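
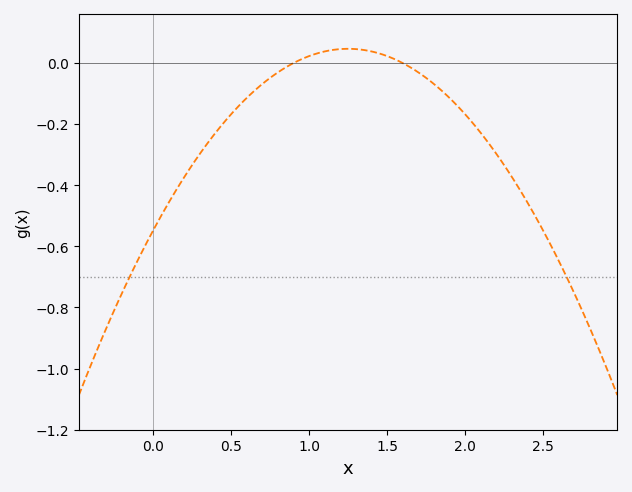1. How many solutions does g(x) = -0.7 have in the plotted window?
2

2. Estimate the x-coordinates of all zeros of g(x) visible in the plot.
0.9, 1.6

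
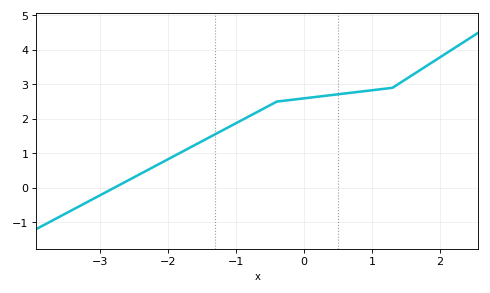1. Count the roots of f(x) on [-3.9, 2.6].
1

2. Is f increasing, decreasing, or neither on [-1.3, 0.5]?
increasing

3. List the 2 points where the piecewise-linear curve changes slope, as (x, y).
(-0.4, 2.5); (1.3, 2.9)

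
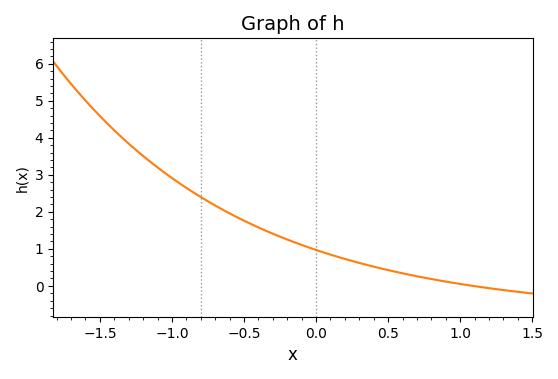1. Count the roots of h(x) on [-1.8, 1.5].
1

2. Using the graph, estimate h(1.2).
-0.063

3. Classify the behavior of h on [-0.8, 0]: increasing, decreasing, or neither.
decreasing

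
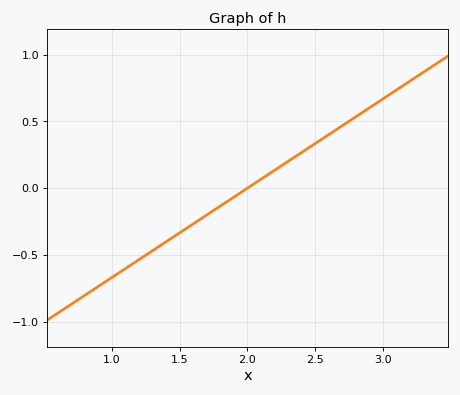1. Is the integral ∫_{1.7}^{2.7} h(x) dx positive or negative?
positive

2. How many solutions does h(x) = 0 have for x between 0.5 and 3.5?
1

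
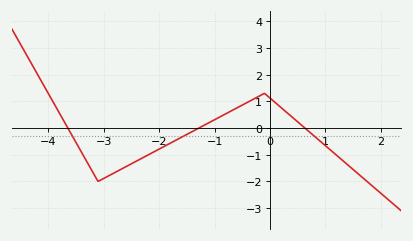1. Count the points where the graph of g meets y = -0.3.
3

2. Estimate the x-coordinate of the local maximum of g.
-0.1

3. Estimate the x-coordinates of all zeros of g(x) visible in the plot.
-3.6, -1.3, 0.6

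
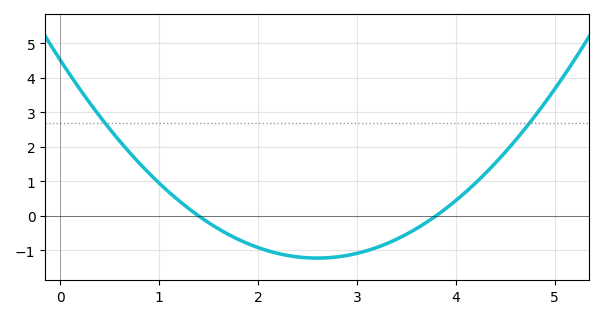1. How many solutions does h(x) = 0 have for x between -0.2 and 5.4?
2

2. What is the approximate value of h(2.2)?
-1.1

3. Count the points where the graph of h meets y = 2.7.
2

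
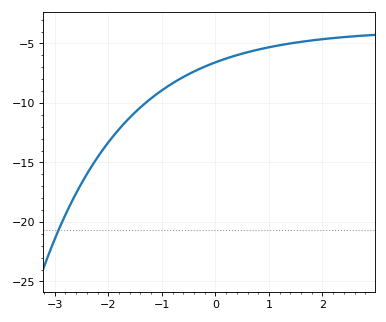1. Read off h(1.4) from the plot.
-5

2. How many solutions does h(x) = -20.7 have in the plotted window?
1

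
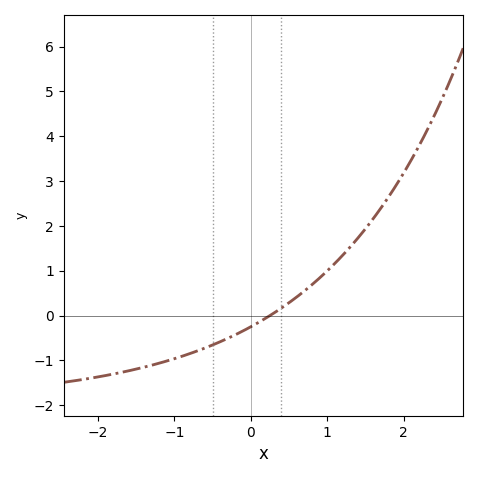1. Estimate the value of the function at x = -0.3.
-0.507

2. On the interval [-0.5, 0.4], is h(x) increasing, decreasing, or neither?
increasing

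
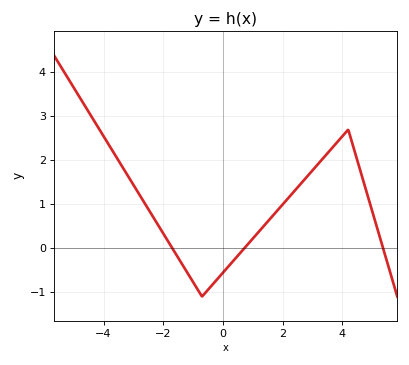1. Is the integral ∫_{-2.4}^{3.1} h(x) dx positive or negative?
positive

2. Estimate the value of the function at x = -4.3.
2.9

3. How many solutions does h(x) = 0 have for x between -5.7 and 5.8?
3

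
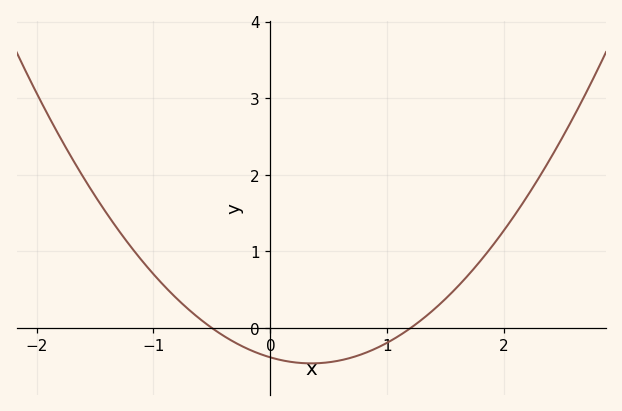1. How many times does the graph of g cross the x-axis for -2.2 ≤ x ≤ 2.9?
2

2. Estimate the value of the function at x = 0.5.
-0.448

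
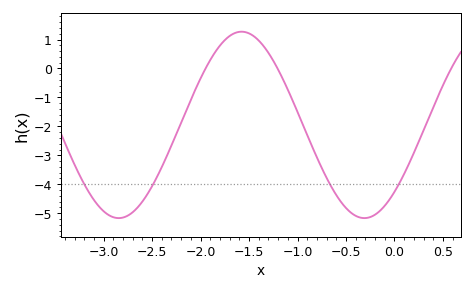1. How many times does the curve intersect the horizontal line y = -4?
4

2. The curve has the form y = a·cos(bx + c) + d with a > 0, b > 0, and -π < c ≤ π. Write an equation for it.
y = 3.22cos(2.48x - 2.37) - 1.95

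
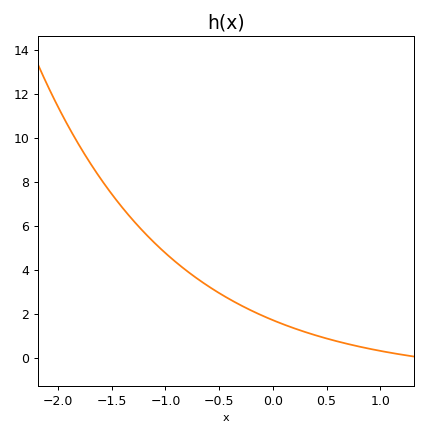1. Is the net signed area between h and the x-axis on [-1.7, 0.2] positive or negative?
positive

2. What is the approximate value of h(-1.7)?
8.85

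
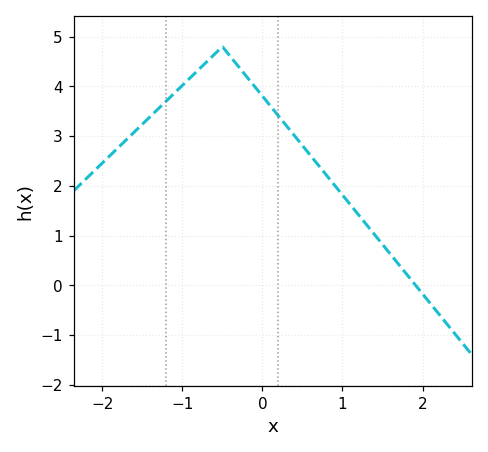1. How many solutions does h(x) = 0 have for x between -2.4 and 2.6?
1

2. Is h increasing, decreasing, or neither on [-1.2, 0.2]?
neither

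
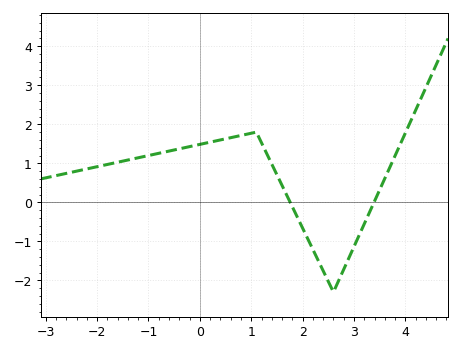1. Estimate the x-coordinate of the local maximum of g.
1.1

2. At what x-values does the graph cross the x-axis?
1.76, 3.39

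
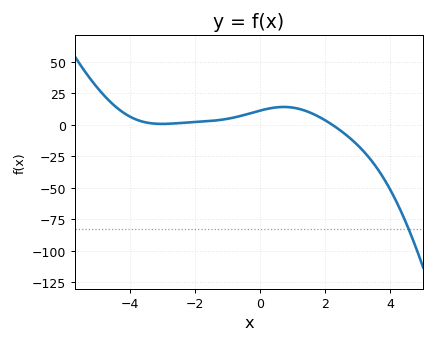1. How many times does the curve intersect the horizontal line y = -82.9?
1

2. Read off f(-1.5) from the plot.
3.14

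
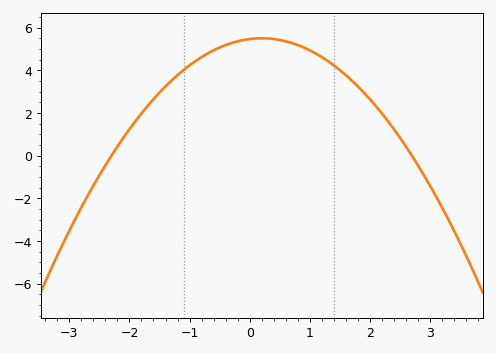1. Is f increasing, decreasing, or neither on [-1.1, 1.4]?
neither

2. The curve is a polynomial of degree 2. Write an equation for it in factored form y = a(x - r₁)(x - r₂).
y = -0.88(x + 2.3)(x - 2.7)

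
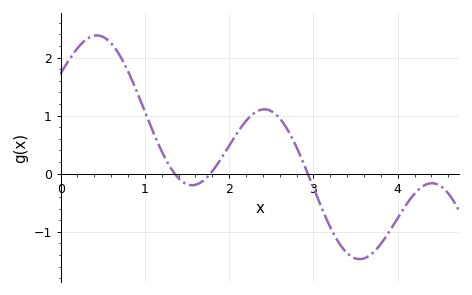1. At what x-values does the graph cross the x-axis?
1.4, 1.8, 2.9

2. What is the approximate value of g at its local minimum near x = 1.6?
-0.2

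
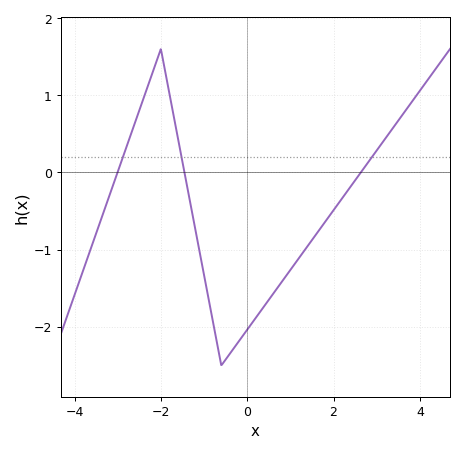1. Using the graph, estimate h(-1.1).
-1.04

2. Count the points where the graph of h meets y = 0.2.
3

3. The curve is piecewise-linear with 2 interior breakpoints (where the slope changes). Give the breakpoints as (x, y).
(-2, 1.6); (-0.6, -2.5)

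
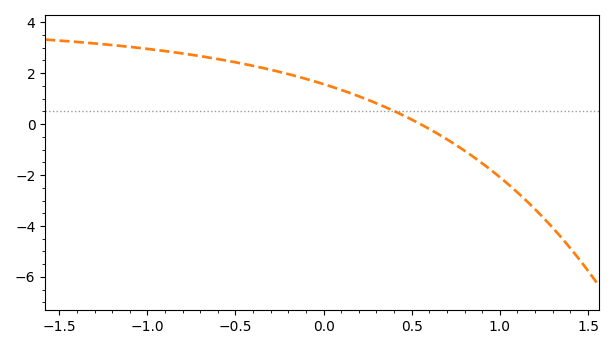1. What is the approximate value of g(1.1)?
-2.68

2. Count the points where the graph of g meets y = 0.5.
1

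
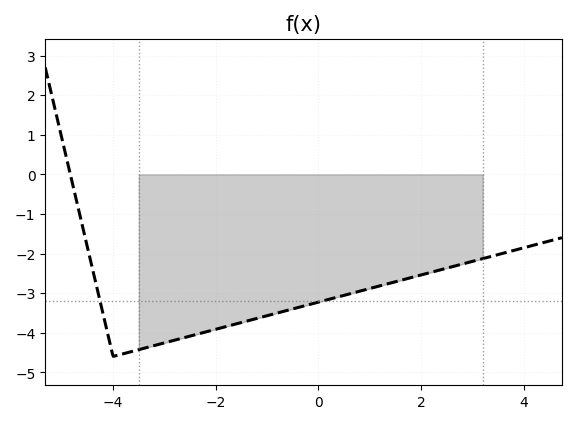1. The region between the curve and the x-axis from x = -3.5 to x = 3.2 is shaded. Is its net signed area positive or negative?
negative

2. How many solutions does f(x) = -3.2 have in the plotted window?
2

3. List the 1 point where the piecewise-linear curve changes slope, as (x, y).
(-4, -4.6)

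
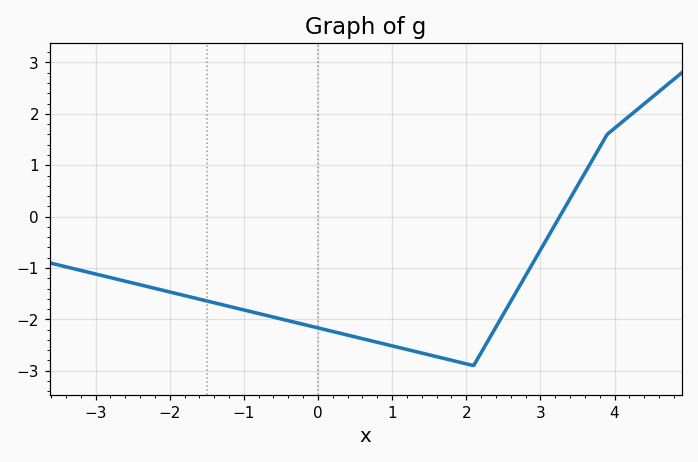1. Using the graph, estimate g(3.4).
0.4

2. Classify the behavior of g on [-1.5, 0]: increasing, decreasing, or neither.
decreasing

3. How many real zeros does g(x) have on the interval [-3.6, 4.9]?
1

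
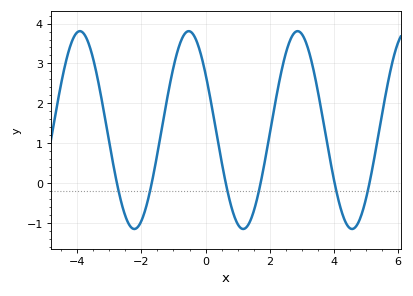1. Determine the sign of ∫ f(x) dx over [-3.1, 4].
positive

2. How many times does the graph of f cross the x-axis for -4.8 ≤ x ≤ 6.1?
6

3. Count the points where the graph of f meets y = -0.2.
6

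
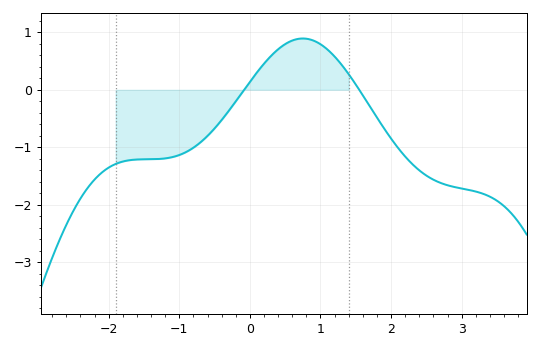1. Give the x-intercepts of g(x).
-0.1, 1.5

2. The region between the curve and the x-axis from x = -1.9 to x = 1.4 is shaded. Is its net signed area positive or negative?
negative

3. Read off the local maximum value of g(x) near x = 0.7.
0.9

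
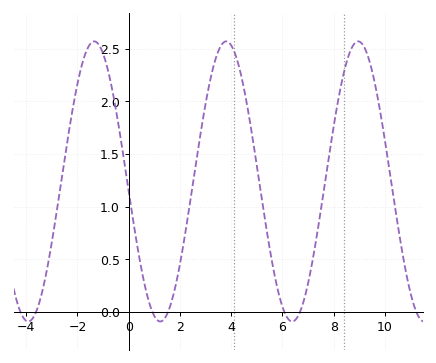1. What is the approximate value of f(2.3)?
0.892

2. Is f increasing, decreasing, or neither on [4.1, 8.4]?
neither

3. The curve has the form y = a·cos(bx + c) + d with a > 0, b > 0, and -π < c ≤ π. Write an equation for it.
y = 1.33cos(1.22x + 1.64) + 1.24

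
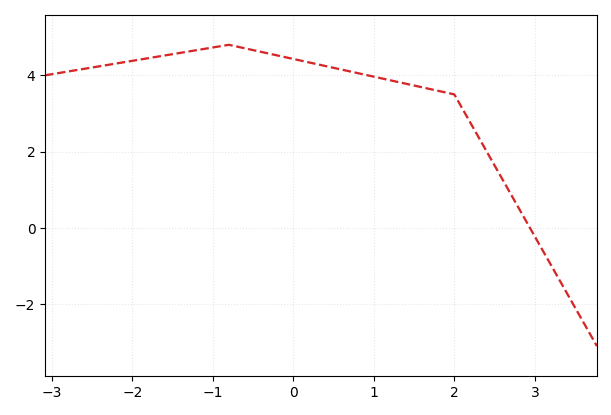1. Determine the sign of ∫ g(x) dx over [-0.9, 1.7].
positive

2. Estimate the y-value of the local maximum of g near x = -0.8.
4.8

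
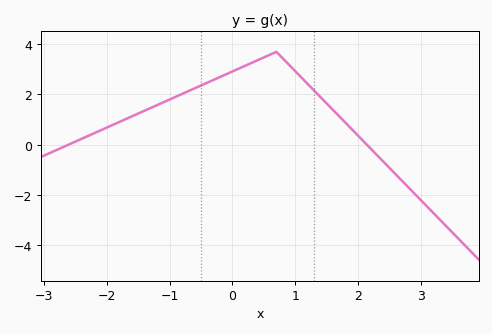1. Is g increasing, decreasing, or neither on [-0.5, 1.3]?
neither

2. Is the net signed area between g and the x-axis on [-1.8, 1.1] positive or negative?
positive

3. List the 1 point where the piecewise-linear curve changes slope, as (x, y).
(0.7, 3.7)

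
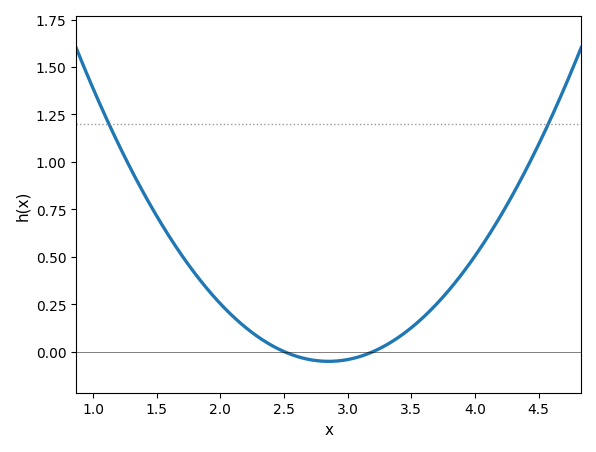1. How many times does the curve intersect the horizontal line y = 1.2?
2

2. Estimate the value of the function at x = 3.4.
0.08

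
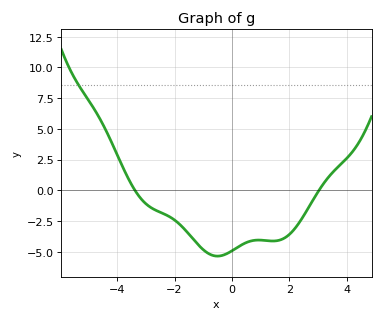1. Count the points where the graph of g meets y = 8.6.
1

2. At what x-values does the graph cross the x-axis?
-3.4, 3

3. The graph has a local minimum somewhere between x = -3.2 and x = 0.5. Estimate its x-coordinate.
-0.6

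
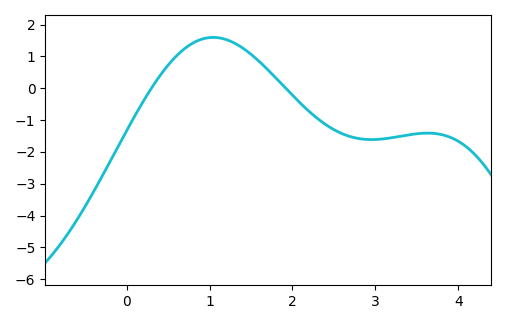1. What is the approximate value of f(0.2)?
-0.412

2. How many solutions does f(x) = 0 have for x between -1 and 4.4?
2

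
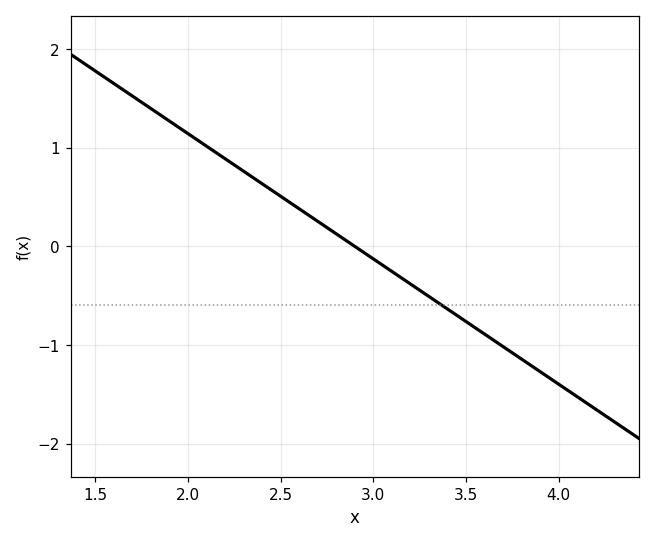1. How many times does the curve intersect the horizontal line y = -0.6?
1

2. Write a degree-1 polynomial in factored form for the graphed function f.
y = -1.27(x - 2.9)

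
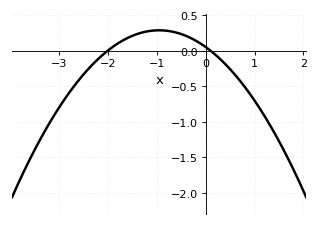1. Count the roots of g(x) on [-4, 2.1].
2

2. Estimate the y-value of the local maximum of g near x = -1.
0.287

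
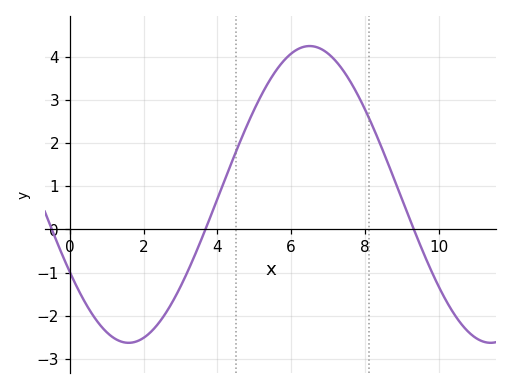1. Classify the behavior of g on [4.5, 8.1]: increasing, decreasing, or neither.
neither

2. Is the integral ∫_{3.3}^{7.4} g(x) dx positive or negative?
positive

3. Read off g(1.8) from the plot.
-2.6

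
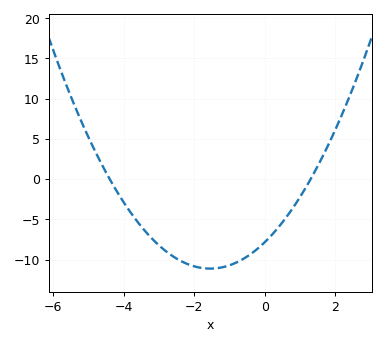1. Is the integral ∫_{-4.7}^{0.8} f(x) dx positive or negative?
negative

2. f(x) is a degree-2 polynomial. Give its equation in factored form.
y = 1.37(x + 4.4)(x - 1.3)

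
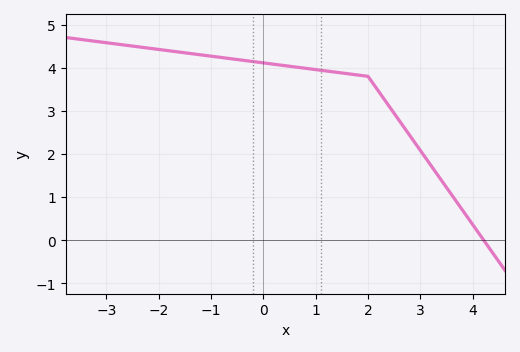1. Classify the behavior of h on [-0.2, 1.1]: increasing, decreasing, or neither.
decreasing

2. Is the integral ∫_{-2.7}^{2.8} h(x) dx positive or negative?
positive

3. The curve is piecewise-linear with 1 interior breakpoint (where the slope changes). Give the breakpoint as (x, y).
(2, 3.8)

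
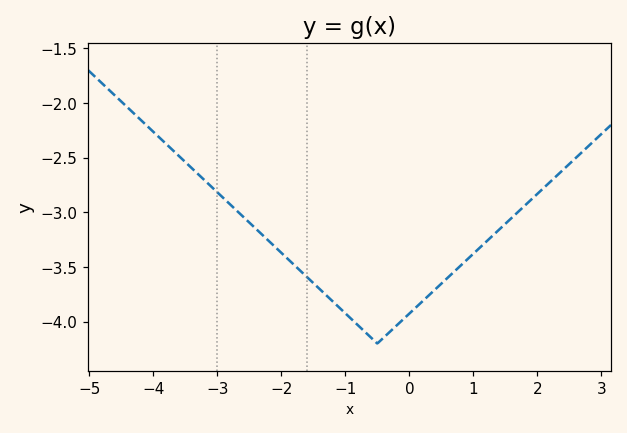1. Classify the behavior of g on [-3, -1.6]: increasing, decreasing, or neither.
decreasing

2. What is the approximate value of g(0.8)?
-3.5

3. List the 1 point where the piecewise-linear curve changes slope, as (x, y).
(-0.5, -4.2)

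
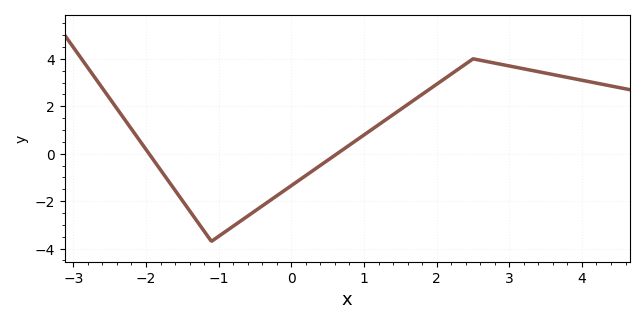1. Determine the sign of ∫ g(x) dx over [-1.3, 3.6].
positive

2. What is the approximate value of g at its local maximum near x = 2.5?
4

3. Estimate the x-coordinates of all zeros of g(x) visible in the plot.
-1.96, 0.63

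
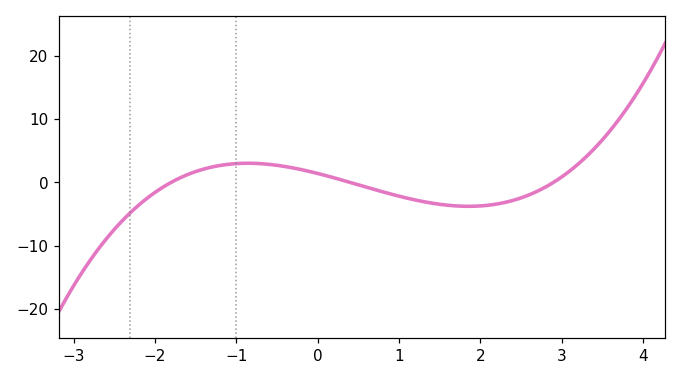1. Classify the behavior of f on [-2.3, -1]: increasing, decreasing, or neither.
increasing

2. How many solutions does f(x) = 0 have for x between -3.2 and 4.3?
3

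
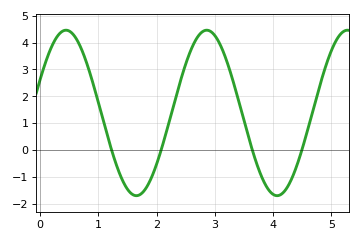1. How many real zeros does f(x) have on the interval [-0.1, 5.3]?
4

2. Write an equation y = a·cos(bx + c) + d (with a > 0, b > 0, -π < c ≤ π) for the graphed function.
y = 3.08cos(2.6x - 1.15) + 1.38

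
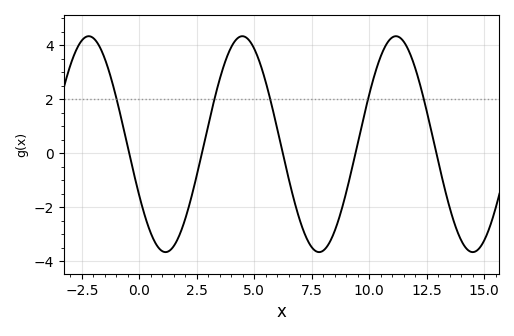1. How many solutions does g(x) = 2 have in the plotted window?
5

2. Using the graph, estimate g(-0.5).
0.22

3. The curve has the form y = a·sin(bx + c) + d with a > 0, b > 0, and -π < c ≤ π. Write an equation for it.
y = 4sin(0.94x - 2.64) + 0.34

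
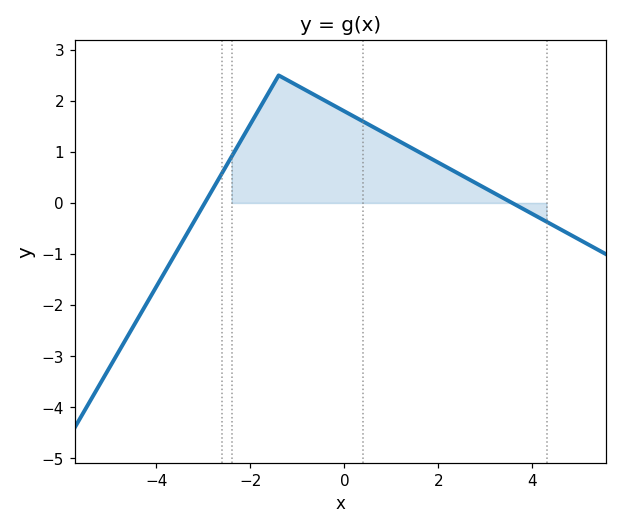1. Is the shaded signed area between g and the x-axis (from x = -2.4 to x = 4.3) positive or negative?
positive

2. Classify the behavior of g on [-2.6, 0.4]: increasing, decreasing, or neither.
neither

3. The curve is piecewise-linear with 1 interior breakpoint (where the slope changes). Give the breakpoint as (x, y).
(-1.4, 2.5)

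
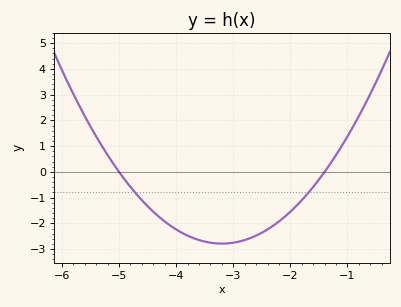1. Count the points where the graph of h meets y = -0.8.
2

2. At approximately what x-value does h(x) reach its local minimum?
-3.2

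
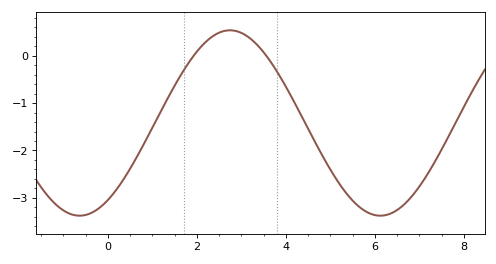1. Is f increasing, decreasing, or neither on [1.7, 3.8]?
neither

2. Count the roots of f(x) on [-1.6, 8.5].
2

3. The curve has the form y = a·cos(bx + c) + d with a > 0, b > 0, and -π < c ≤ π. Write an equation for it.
y = 1.96cos(0.93x - 2.55) - 1.42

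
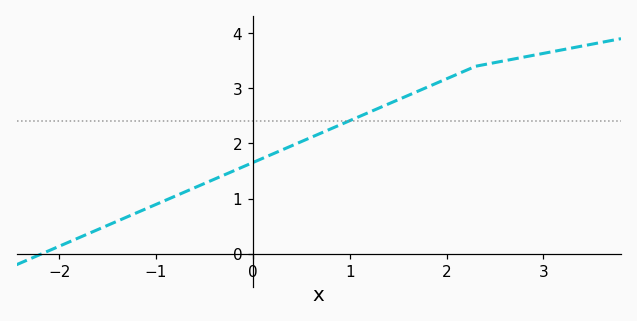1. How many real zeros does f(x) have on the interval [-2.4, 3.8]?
1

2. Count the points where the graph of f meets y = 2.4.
1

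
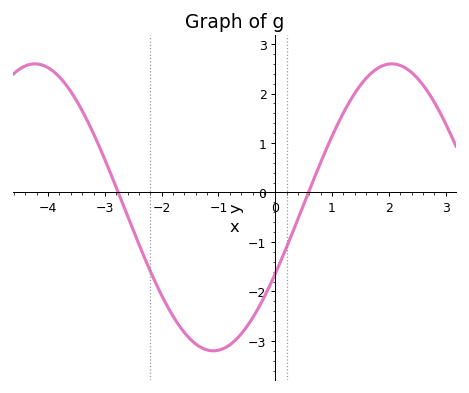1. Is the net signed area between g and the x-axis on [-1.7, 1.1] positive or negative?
negative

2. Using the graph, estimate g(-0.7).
-2.98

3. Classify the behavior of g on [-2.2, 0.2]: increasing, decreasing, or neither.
neither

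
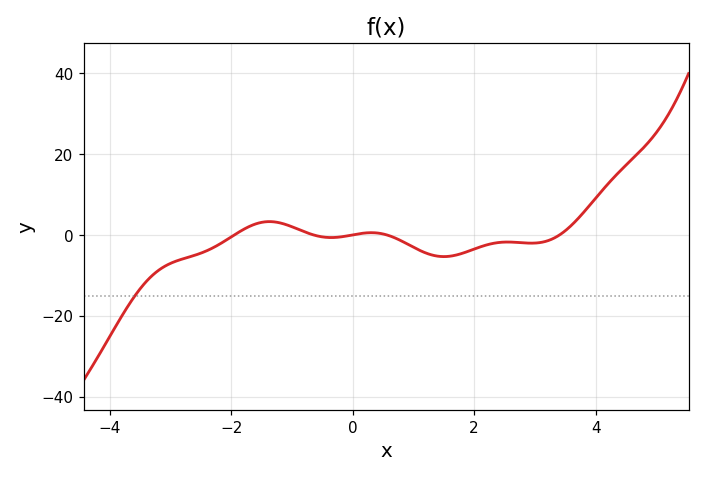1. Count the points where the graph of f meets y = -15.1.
1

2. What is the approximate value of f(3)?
-2.02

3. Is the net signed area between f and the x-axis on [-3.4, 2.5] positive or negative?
negative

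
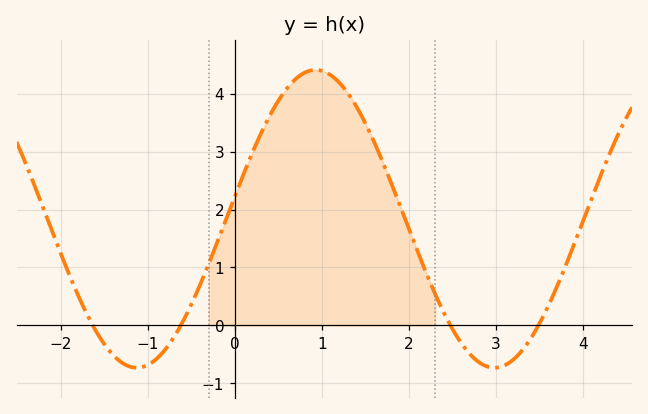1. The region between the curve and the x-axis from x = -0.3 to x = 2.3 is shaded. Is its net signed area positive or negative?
positive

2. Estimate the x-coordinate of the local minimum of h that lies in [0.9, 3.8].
3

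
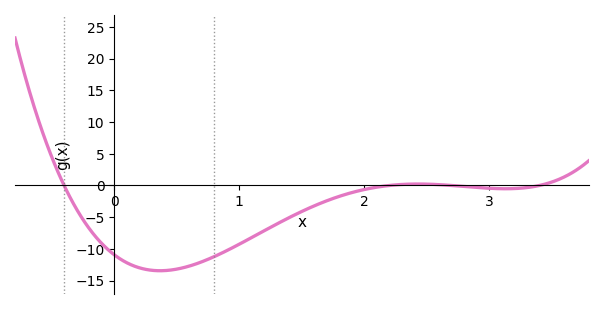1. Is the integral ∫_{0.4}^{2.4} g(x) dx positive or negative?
negative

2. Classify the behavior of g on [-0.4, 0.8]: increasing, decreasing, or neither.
neither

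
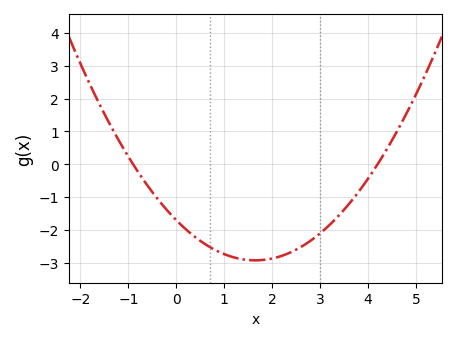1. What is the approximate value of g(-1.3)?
1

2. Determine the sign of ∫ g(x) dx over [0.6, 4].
negative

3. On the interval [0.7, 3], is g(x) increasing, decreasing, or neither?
neither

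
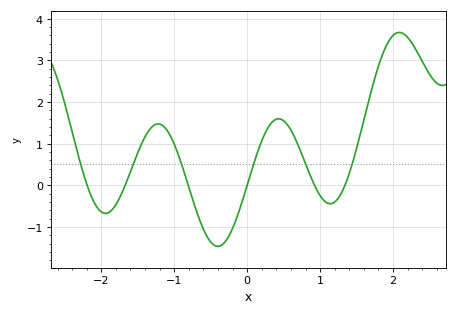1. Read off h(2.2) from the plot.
3.6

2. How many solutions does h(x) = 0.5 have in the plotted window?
6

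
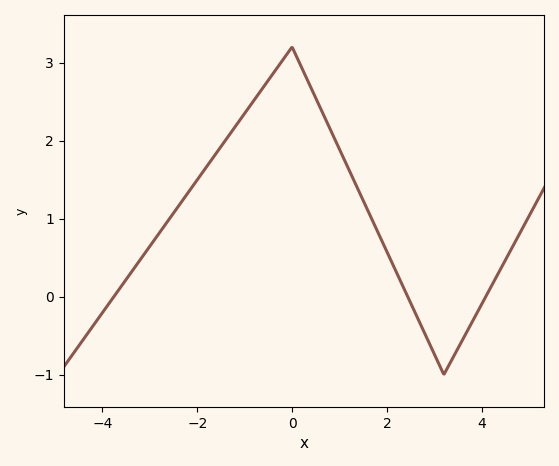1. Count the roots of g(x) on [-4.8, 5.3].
3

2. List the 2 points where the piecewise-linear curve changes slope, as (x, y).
(0, 3.2); (3.2, -1)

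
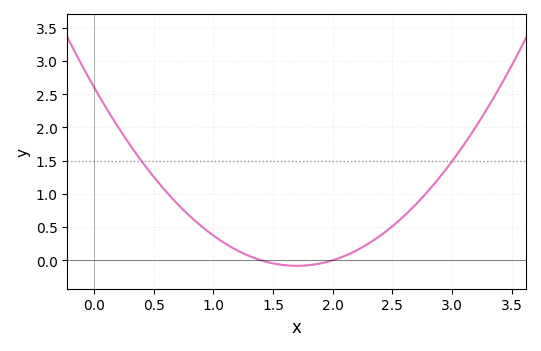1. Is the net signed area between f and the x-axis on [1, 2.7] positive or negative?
positive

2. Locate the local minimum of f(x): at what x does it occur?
1.7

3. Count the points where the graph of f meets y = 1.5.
2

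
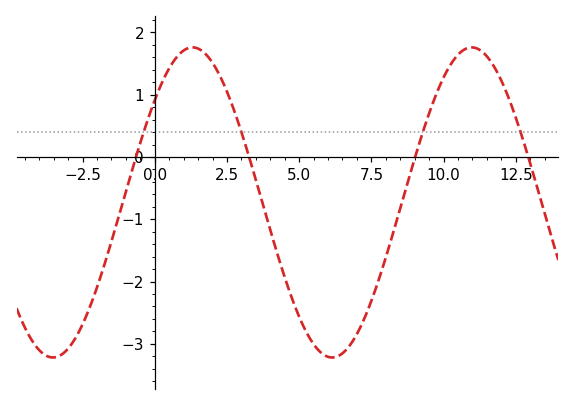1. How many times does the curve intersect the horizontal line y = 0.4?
4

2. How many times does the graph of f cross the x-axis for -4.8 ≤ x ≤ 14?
4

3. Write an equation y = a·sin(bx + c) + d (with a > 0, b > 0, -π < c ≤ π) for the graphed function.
y = 2.49sin(0.65x + 0.72) - 0.73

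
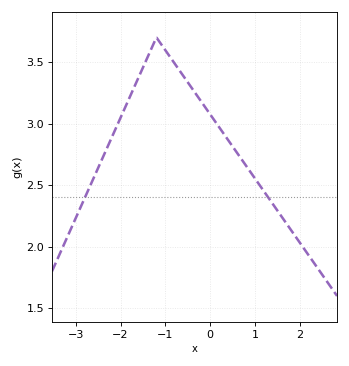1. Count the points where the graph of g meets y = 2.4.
2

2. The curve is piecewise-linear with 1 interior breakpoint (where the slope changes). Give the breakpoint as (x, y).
(-1.2, 3.7)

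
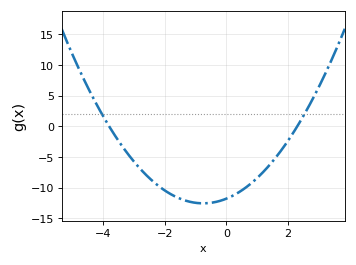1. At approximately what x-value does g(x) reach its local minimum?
-0.75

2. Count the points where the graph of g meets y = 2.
2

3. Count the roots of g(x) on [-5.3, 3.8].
2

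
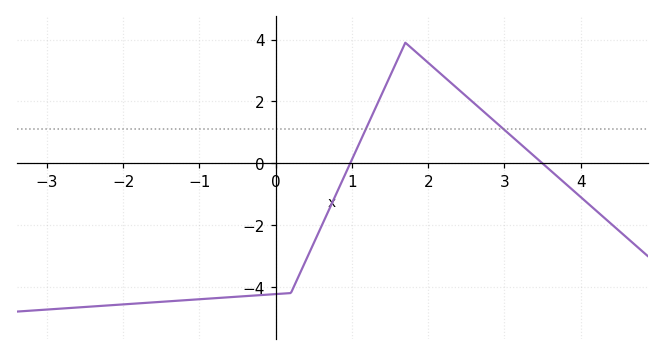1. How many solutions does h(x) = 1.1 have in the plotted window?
2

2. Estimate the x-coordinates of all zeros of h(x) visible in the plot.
0.978, 3.5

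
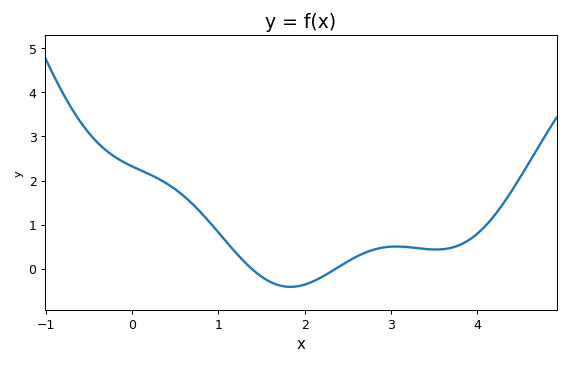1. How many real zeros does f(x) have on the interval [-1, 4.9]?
2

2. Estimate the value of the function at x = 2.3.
-0.077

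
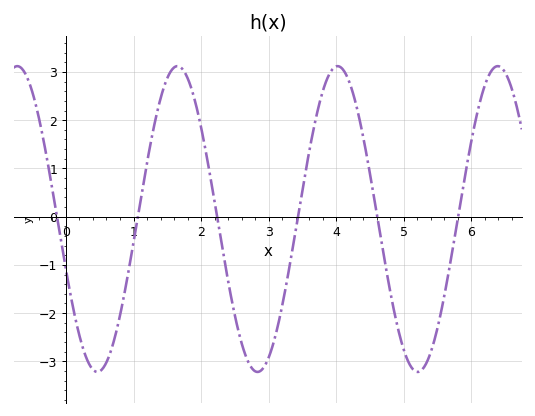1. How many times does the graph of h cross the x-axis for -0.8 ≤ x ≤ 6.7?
6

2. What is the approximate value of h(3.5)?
0.547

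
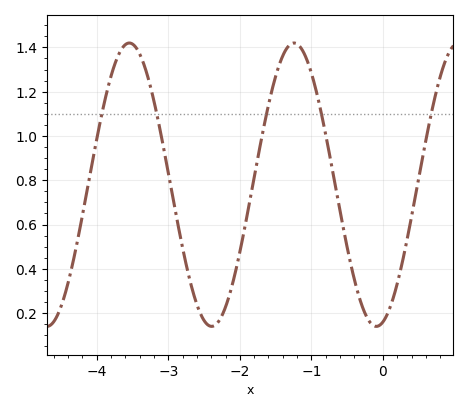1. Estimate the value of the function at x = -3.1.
1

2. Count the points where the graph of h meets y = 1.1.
5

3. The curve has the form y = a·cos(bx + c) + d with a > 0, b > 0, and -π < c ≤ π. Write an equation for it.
y = 0.64cos(2.73x - 2.89) + 0.78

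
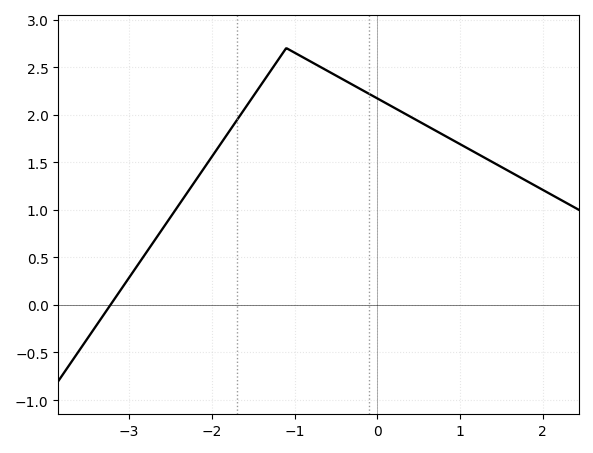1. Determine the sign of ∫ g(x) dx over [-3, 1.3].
positive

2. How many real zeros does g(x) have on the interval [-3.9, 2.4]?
1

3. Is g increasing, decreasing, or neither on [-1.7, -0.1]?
neither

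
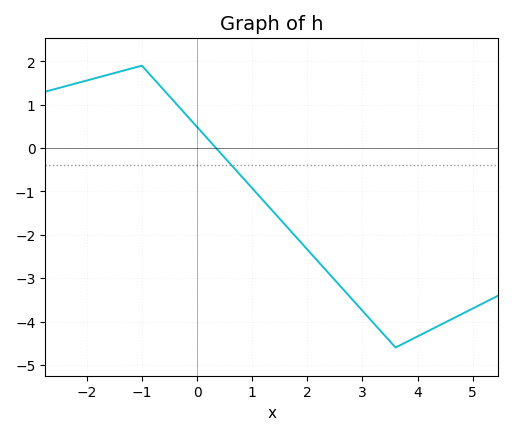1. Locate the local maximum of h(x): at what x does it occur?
-1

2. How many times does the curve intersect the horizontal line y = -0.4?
1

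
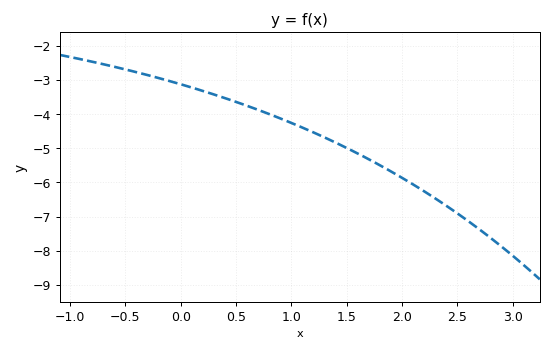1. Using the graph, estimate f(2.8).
-7.62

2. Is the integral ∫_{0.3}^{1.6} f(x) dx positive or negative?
negative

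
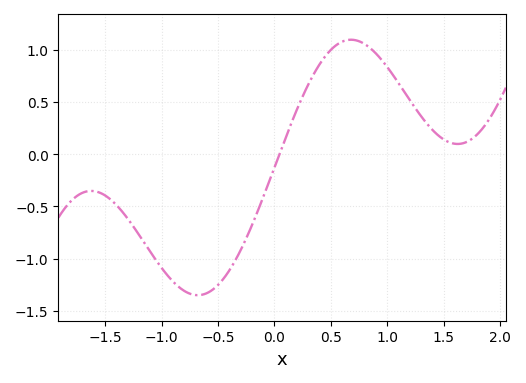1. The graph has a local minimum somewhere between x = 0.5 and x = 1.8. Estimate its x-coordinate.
1.62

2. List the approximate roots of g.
0.044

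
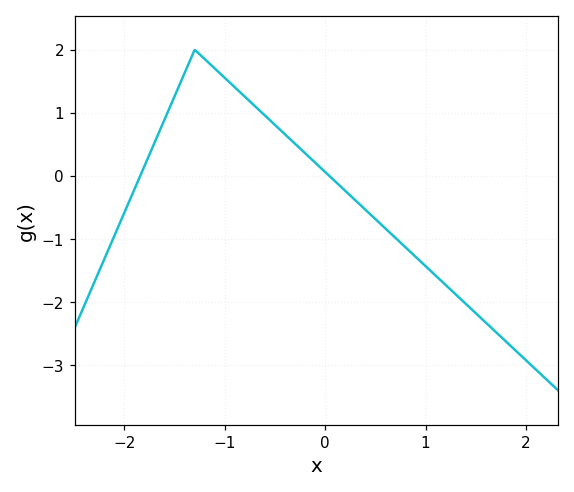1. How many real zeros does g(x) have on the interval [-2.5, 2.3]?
2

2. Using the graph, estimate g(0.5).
-0.7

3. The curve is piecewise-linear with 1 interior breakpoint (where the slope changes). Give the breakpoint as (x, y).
(-1.3, 2)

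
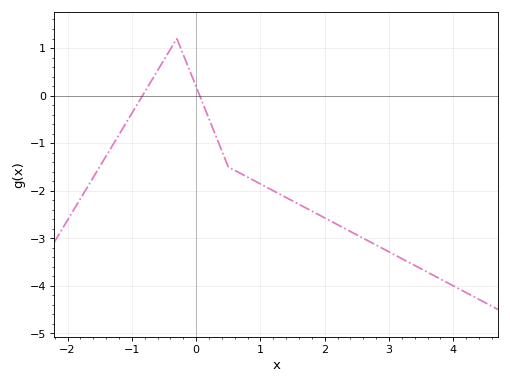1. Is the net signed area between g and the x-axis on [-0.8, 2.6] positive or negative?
negative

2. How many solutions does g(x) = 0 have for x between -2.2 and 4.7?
2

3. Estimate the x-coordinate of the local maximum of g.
-0.299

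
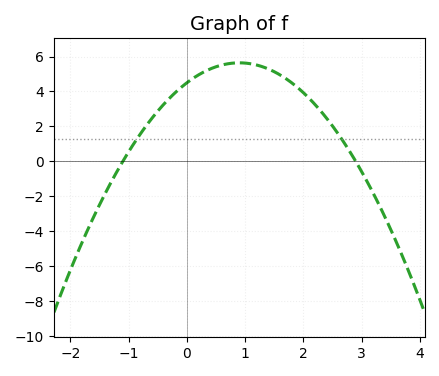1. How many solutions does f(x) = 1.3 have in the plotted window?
2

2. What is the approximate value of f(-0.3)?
3.6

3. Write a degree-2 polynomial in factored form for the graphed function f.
y = -1.41(x + 1.1)(x - 2.9)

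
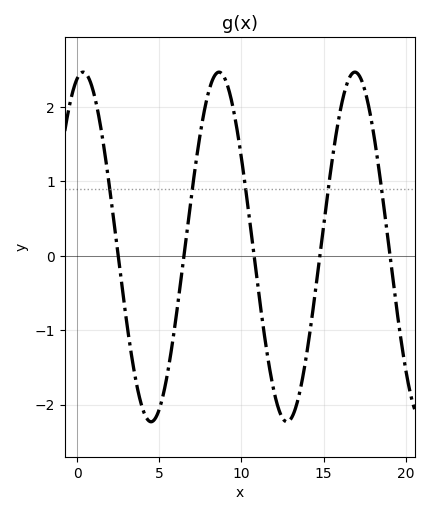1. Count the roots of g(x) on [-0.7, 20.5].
5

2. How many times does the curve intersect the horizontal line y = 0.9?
5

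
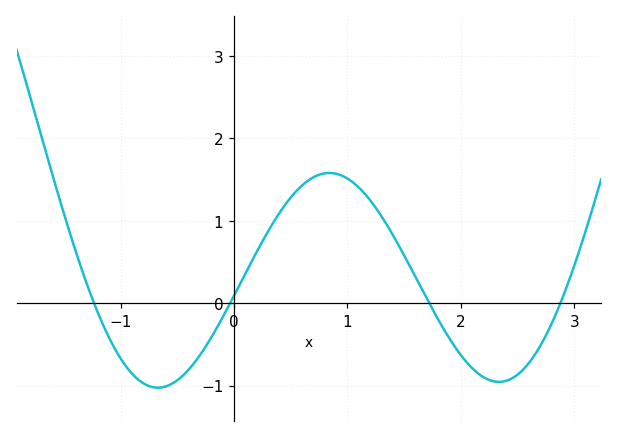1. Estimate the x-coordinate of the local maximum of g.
0.8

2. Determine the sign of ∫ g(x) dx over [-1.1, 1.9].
positive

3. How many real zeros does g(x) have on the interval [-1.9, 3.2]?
4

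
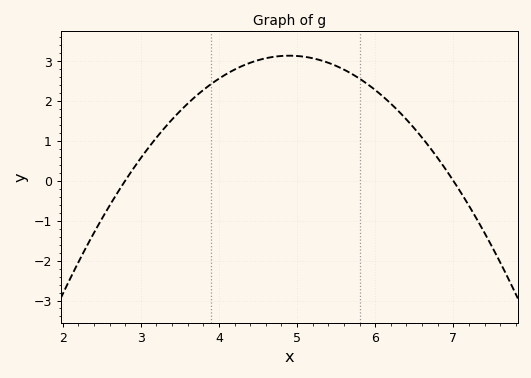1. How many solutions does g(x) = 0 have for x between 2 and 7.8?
2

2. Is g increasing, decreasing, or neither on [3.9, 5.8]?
neither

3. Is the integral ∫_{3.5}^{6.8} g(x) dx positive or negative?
positive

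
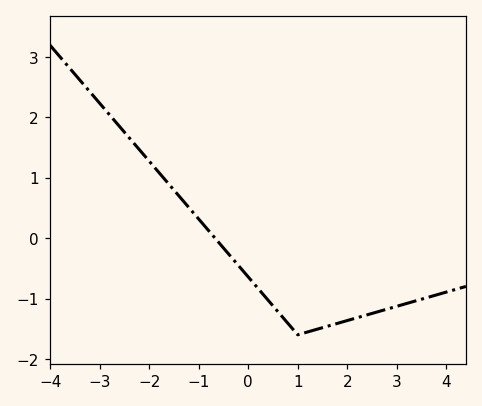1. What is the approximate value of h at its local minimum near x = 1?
-1.6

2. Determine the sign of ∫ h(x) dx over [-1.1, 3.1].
negative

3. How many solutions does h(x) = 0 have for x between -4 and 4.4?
1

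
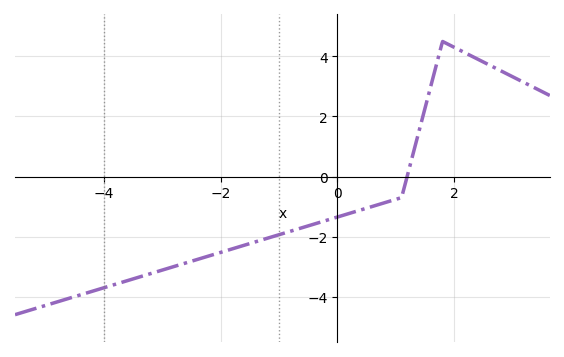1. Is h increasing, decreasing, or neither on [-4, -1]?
increasing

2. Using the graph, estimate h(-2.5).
-2.82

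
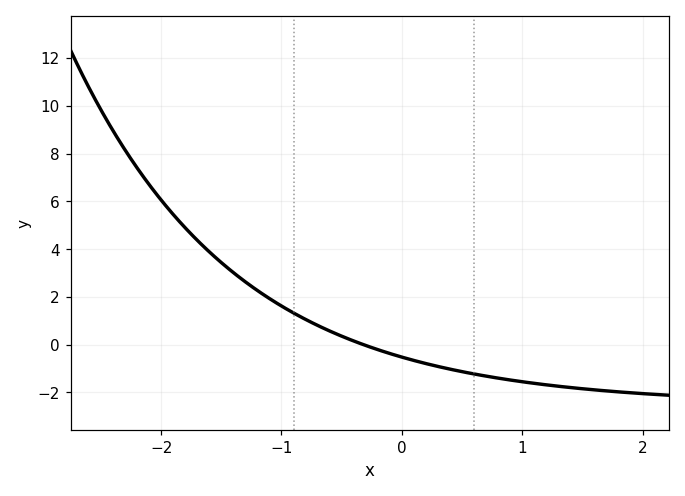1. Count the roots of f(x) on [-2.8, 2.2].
1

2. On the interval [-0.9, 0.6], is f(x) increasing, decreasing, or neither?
decreasing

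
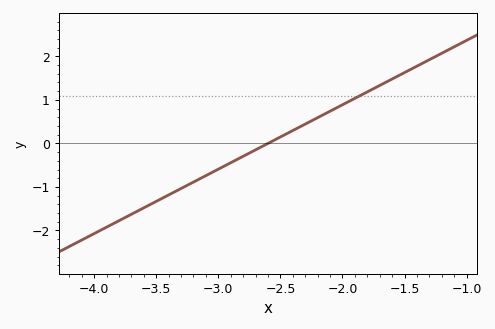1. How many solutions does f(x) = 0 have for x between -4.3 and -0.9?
1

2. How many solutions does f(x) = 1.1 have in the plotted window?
1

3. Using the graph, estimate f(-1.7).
1.33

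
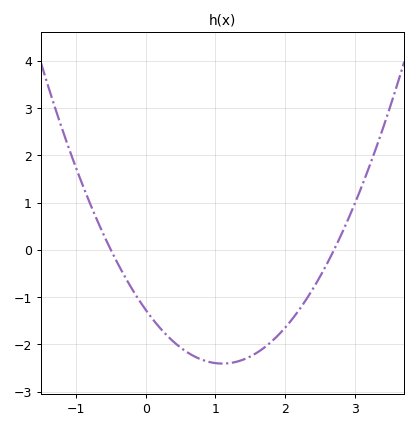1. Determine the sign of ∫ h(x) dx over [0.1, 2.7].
negative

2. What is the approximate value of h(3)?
1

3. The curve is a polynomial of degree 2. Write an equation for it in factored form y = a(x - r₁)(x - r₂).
y = 0.94(x + 0.5)(x - 2.7)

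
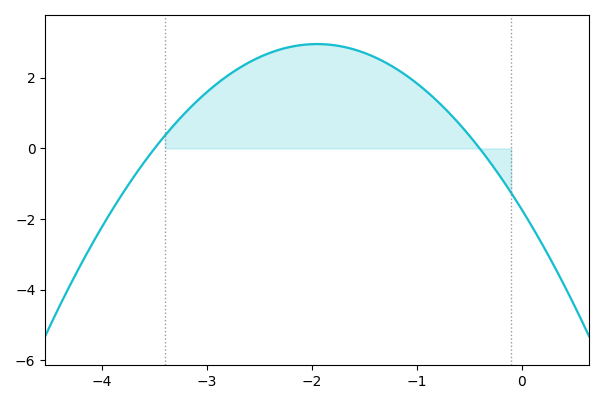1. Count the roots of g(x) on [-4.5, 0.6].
2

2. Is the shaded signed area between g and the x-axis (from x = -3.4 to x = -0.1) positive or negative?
positive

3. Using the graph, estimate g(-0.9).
1.6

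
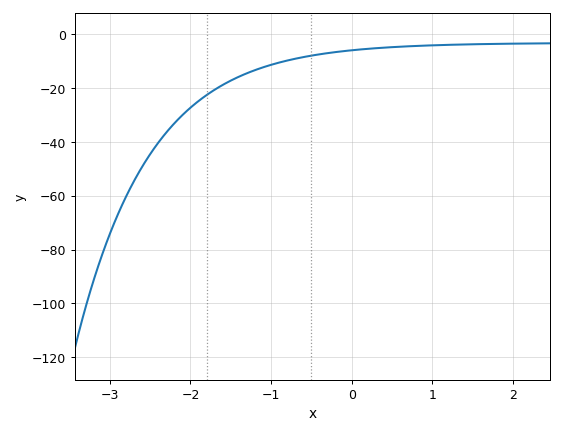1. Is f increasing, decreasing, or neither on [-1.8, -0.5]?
increasing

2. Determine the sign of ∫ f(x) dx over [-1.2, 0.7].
negative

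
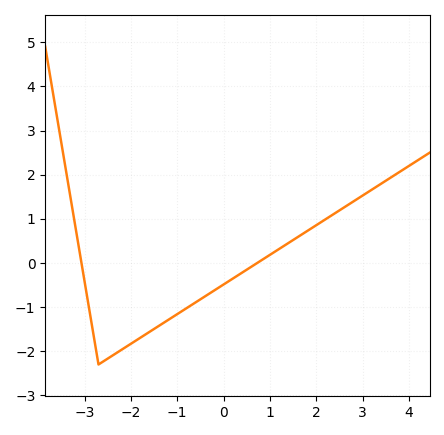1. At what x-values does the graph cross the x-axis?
-3.07, 0.724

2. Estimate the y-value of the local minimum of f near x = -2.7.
-2.3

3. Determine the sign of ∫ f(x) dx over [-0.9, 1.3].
negative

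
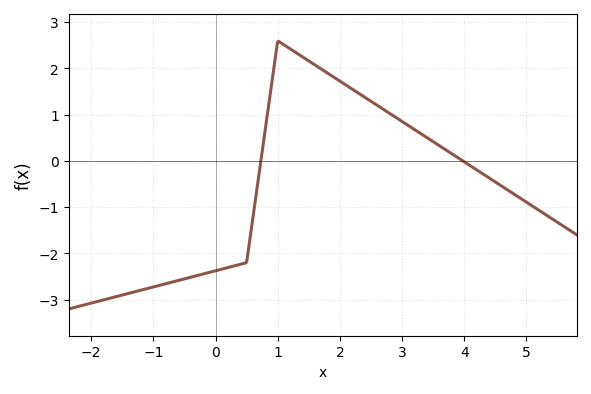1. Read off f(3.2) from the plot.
0.68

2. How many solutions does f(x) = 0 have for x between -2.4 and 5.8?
2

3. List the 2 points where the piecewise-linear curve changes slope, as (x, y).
(0.5, -2.2); (1, 2.6)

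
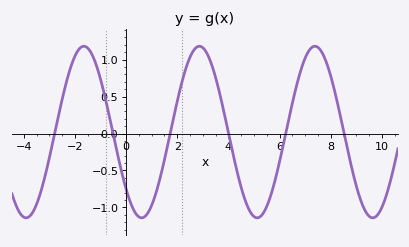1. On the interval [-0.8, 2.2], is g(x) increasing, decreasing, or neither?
neither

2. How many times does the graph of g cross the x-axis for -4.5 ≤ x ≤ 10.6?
6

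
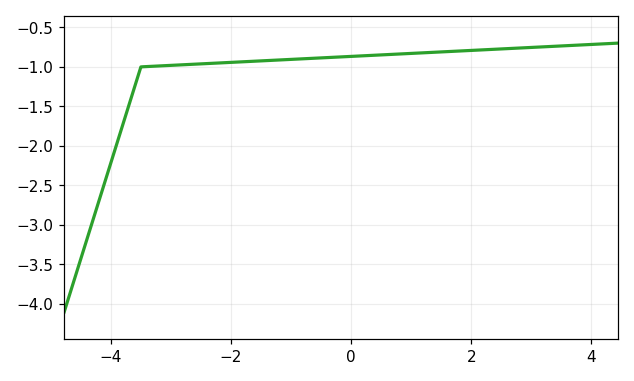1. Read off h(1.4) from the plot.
-0.815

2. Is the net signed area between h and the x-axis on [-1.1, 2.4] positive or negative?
negative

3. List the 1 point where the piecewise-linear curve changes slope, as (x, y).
(-3.5, -1)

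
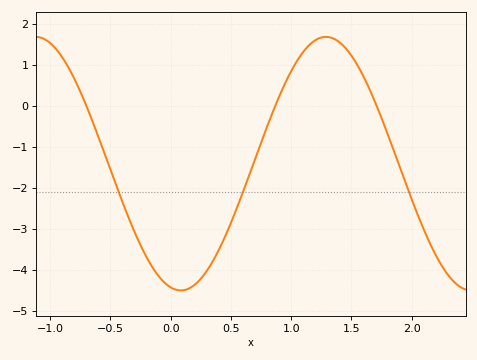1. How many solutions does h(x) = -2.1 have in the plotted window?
3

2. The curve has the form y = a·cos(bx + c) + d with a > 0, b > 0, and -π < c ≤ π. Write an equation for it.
y = 3.09cos(2.61x + 2.92) - 1.41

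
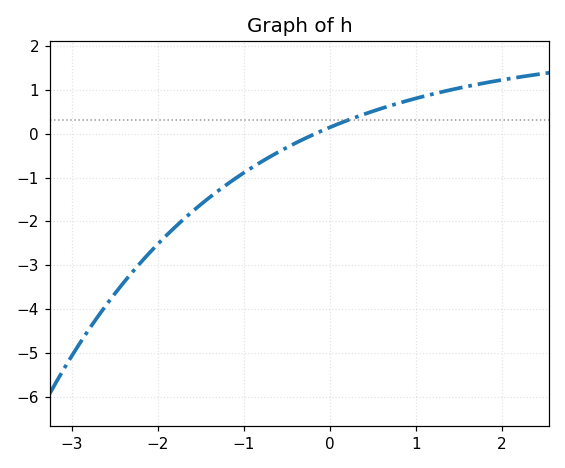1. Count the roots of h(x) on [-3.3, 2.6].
1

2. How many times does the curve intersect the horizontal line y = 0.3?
1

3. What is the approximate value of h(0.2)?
0.3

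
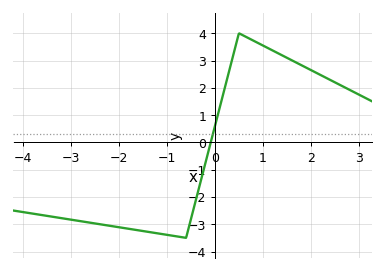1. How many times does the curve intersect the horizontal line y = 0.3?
1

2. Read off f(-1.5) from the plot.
-3.2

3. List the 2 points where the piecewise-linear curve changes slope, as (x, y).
(-0.6, -3.5); (0.5, 4)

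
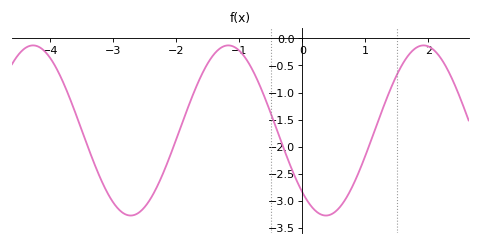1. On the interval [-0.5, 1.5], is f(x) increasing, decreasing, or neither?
neither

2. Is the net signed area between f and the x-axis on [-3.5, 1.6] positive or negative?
negative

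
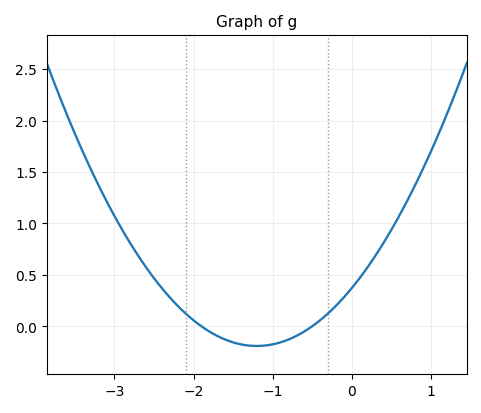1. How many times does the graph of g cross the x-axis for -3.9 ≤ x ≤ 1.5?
2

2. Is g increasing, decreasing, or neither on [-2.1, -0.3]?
neither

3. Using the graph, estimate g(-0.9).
-0.156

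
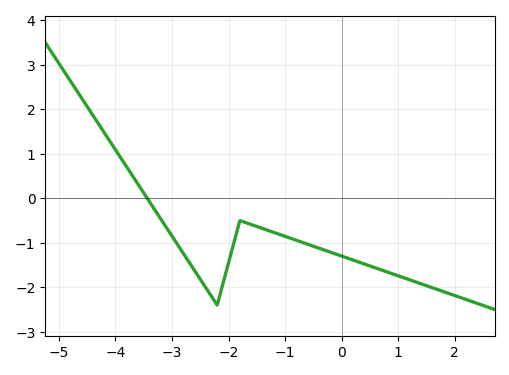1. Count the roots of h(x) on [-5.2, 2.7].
1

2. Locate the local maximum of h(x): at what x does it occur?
-1.8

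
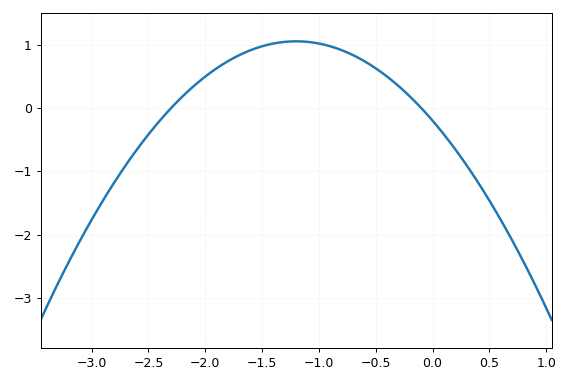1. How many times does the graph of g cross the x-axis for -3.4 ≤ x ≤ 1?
2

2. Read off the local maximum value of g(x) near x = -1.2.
1.05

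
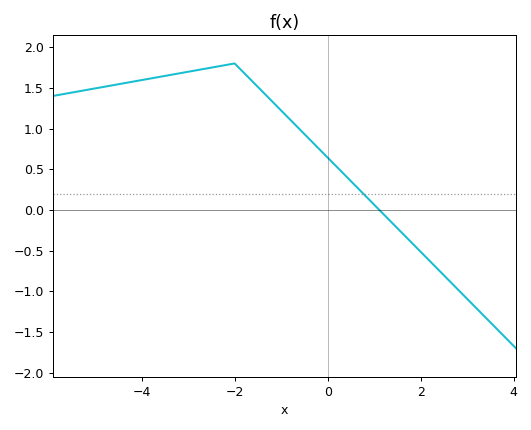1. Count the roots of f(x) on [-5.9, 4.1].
1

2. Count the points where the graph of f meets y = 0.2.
1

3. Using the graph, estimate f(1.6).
-0.282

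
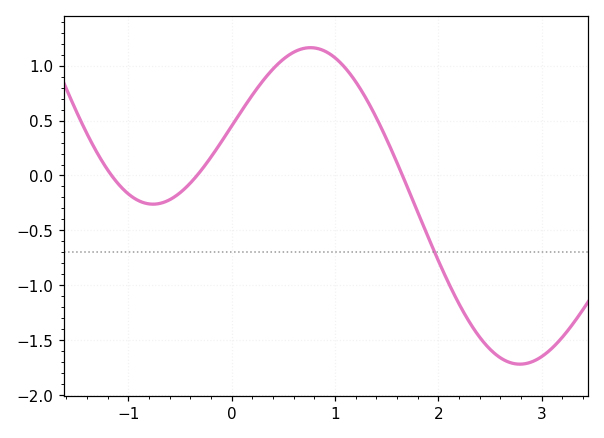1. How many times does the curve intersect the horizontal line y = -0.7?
1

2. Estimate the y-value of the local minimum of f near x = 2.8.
-1.72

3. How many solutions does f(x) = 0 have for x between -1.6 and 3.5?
3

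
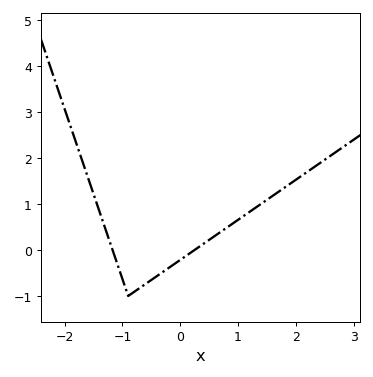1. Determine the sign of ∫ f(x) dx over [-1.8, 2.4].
positive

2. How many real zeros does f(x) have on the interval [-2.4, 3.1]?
2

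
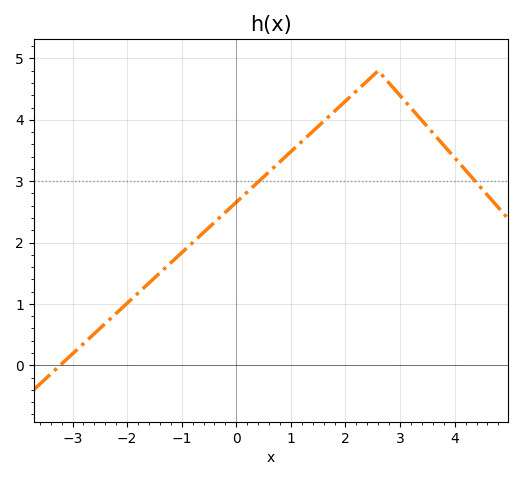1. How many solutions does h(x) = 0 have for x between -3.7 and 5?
1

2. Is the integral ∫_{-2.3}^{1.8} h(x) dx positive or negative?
positive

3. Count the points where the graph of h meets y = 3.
2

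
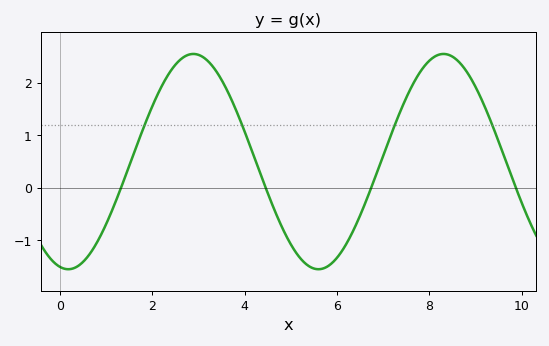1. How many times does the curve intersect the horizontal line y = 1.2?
4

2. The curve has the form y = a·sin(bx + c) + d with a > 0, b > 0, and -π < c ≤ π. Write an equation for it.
y = 2.05sin(1.2x - 1.8) + 0.5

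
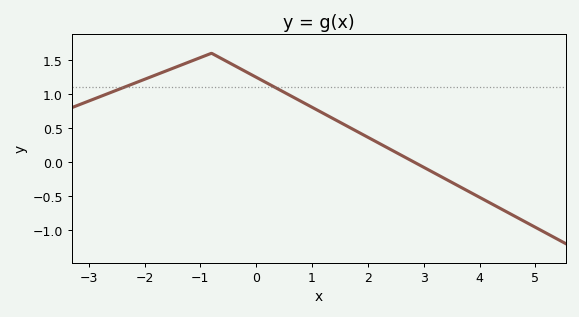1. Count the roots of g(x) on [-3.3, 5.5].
1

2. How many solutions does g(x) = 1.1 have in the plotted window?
2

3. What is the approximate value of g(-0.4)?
1.4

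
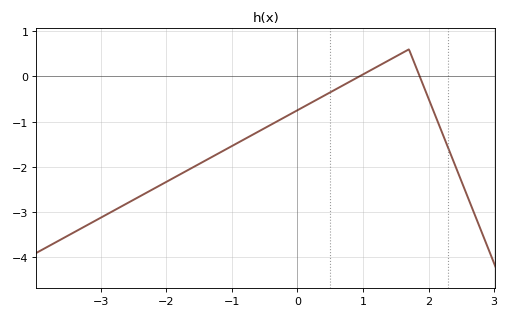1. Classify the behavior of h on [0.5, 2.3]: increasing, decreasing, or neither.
neither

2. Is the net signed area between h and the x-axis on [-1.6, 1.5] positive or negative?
negative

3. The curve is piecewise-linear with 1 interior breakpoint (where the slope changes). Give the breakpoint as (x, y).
(1.7, 0.6)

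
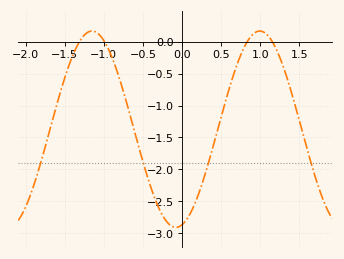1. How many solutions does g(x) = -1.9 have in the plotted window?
4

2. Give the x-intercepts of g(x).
-1.3, -1, 0.8, 1.2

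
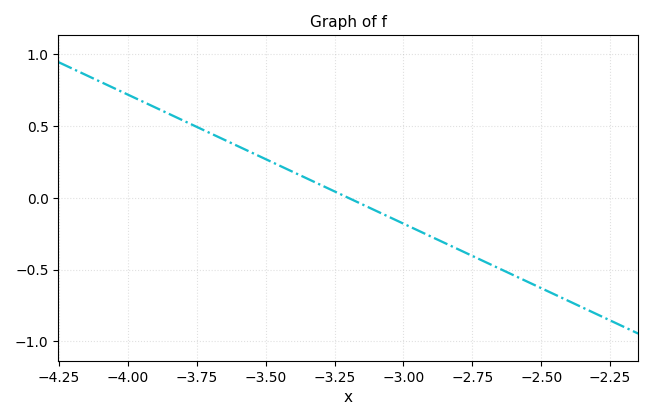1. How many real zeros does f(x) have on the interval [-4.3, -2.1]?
1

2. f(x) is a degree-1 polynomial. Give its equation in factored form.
y = -0.9(x + 3.2)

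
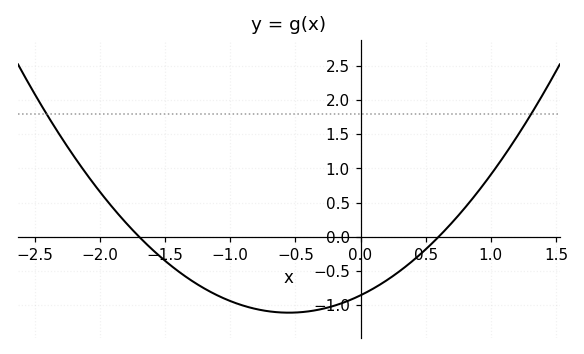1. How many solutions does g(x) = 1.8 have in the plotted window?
2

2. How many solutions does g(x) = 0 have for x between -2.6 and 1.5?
2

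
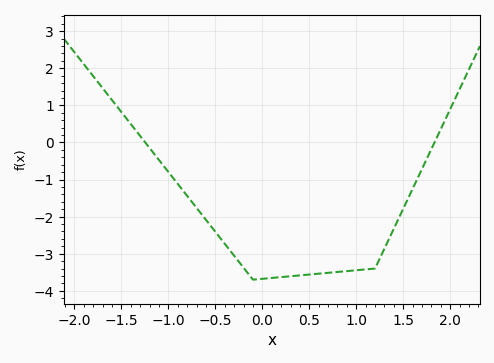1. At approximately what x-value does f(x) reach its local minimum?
-0.1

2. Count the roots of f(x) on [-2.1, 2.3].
2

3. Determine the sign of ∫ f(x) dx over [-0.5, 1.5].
negative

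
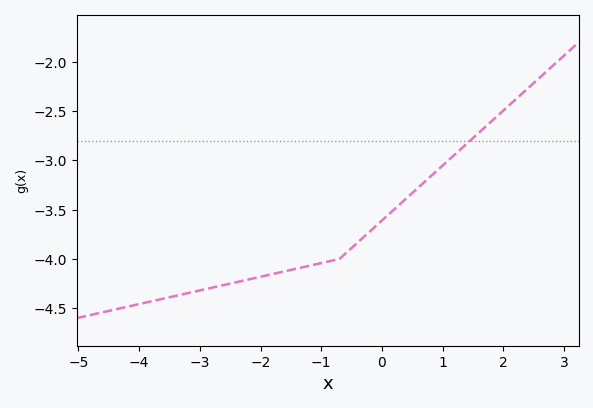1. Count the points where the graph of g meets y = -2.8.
1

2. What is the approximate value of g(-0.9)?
-4.05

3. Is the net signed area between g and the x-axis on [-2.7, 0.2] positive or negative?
negative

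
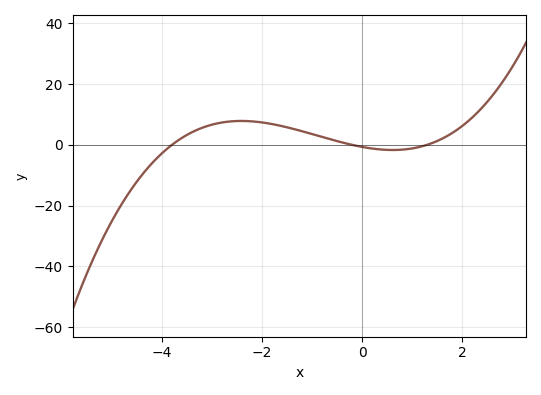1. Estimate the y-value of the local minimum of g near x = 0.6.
-2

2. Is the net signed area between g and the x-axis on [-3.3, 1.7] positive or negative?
positive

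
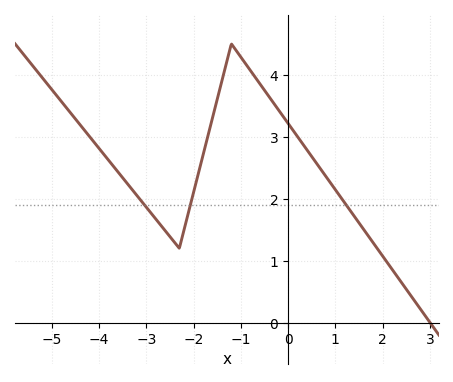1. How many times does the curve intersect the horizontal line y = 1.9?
3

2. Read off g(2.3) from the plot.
0.8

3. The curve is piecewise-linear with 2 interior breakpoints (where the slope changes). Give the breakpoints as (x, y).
(-2.3, 1.2); (-1.2, 4.5)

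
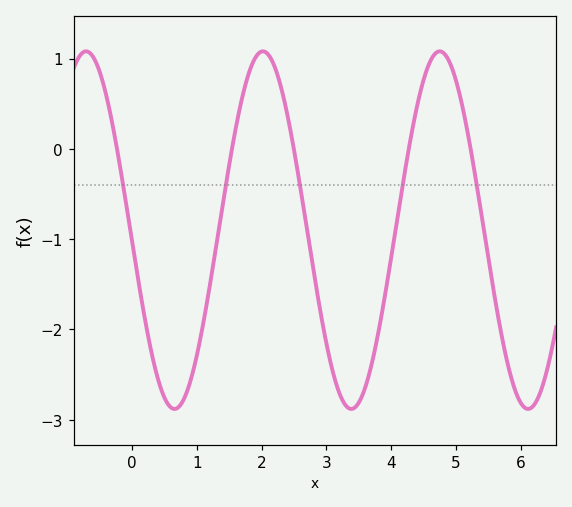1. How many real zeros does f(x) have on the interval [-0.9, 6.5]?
5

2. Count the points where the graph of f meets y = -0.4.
5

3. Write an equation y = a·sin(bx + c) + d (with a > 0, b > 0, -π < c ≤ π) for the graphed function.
y = 1.98sin(2.3x - 3.07) - 0.9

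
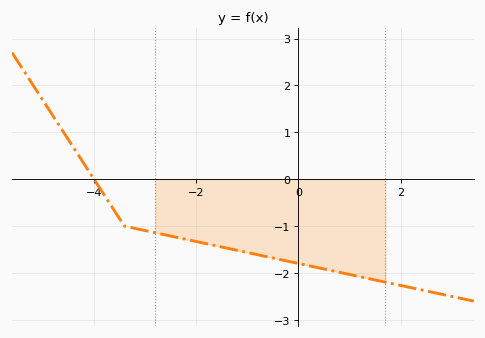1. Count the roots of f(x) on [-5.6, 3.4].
1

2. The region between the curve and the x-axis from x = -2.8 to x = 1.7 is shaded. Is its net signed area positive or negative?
negative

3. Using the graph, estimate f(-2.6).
-1.2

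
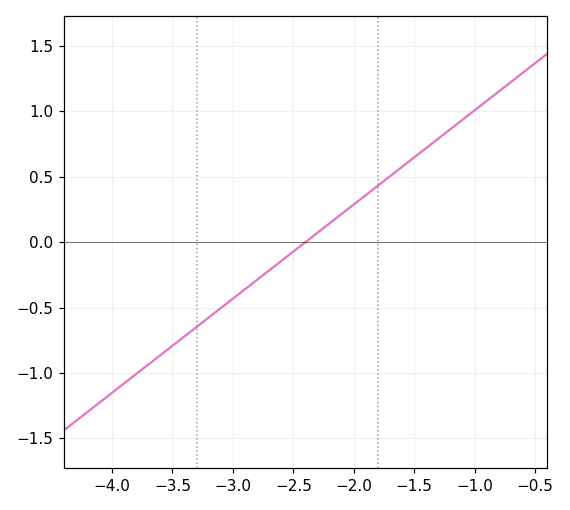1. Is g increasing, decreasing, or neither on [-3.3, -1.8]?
increasing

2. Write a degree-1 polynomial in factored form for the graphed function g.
y = 0.72(x + 2.4)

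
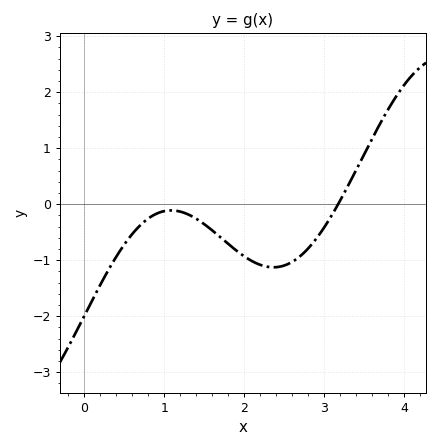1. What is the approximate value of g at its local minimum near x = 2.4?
-1.1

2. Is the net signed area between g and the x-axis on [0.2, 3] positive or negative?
negative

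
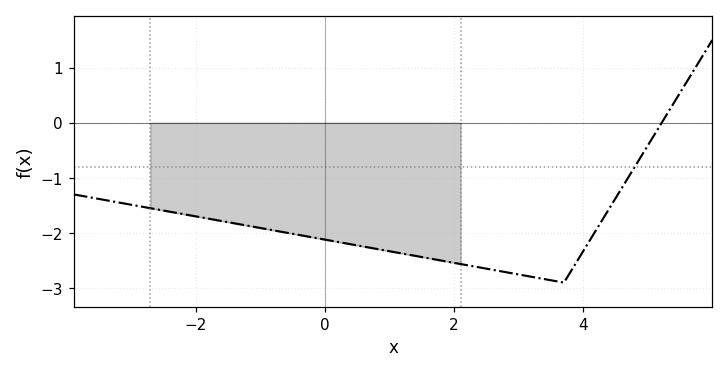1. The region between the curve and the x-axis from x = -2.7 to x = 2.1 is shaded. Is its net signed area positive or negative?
negative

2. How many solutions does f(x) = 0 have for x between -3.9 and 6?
1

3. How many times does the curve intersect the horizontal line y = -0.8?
1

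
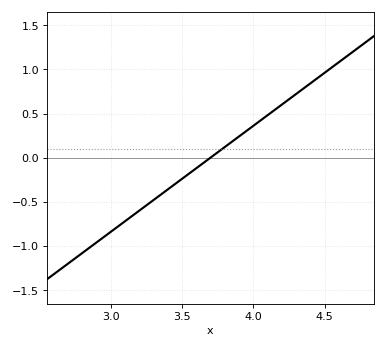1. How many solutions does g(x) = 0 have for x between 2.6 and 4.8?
1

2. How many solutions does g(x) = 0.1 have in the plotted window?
1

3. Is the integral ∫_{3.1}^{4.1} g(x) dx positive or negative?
negative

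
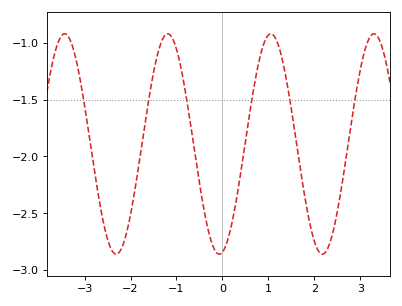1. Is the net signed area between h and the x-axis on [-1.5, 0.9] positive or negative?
negative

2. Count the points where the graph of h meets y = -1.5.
6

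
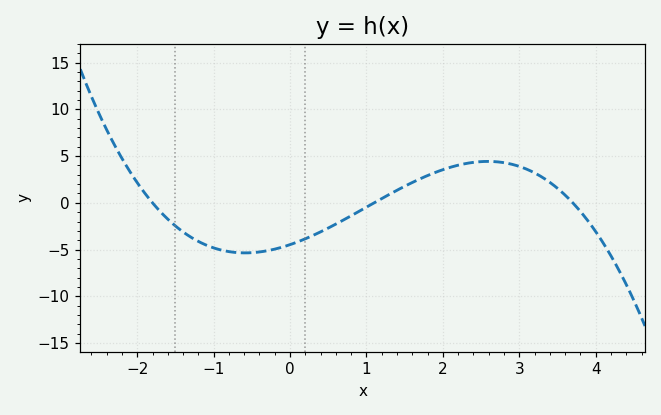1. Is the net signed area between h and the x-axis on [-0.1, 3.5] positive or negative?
positive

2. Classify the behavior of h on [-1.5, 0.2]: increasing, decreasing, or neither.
neither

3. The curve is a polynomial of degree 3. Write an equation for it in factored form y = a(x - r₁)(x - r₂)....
y = -0.61(x + 1.8)(x - 1.1)(x - 3.7)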